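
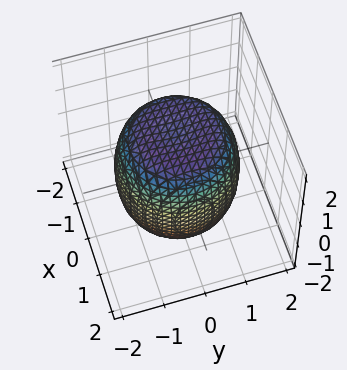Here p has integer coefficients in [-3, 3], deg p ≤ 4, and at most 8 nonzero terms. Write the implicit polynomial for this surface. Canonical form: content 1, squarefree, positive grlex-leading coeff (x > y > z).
The degree is 4 — the shape is more complex than any degree-3 surface.
Symmetry: every cross-section ⟂ z is a circle, so x, y appear only via x² + y².
Checking where it meets the axes: a circular section at z = -1 has radius between 1 and 2.
These observations pin down the coefficients.

x^4 + 2*x^2*y^2 + y^4 - x^2 - y^2 + z^2 - 2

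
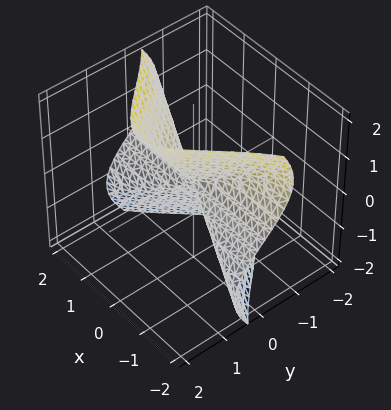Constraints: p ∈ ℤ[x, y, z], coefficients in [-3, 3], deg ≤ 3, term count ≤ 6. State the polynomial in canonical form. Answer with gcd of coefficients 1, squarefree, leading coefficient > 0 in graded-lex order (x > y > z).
First, deg p = 3. A generic line meets the surface in up to 3 points.
Then, from the axis intercepts and sections: it crosses the z-axis at the gridline z = 0; every point of the y-axis in the box is on the surface; the visible x-axis segment lies entirely on the surface.
Finally, putting this together gives p.

3*x^2*y + 3*x^2*z + 3*y*z^2 - 2*z^3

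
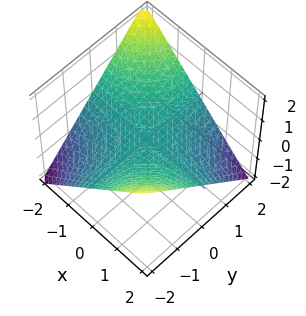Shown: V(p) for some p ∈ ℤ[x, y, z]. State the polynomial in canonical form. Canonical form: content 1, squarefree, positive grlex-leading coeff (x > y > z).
First, deg p = 2. A saddle surface; a quadric.
Then, from the visible intercepts: every point of the y-axis in the box is on the surface; the visible x-axis segment lies entirely on the surface; one z-axis crossing is at z = 0.
Finally, solving for integer coefficients yields p as stated.

x*y + 2*z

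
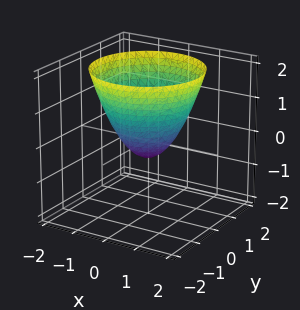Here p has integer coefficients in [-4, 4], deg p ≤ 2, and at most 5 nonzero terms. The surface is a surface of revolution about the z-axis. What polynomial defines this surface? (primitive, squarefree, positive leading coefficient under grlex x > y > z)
First, degree: a generic line meets the surface in up to 2 points, so deg p = 2.
Next, by symmetry, the z-axis is an axis of rotation, so x and y enter only as x² + y².
Next, from the visible intercepts: a circular section at z = 1 has radius between 1 and 2.
Finally, these observations pin down the coefficients.

2*x^2 + 2*y^2 - 2*z - 1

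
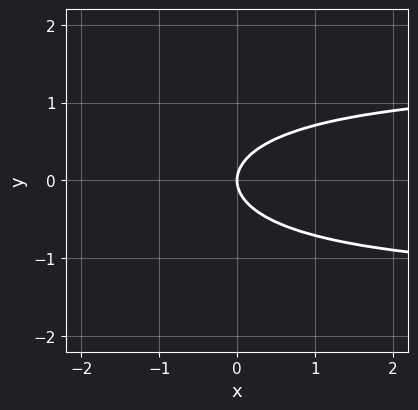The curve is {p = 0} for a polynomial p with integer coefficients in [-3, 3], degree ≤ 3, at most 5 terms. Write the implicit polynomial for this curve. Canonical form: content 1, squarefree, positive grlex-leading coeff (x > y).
(a) The degree is 3 — the shape is more complex than any degree-2 curve.
(b) Symmetries: mirror symmetry y ↦ −y ⇒ only even powers of y.
(c) Observable constraints: it meets the x-axis at x = 0 (among the integer gridlines); it meets the y-axis at y = 0 (among the integer gridlines).
(d) Assembling these constraints gives the stated polynomial.

x*y^2 + 3*y^2 - 2*x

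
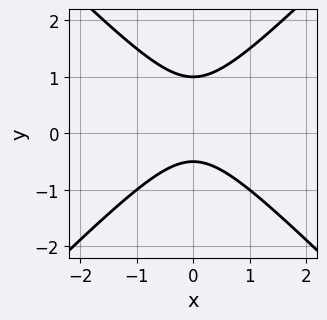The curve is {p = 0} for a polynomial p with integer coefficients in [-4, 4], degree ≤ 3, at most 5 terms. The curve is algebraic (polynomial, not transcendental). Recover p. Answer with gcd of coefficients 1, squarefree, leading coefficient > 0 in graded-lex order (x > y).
1. Degree: a generic line meets the curve in up to 2 points, so deg p = 2.
2. Symmetries: the x ↦ −x reflection is a symmetry, so x appears only in even powers.
3. From the visible intercepts: it crosses the y-axis at the gridline y = 1; it misses every integer gridline on the x-axis.
4. Assembling these constraints gives the stated polynomial.

2*x^2 - 2*y^2 + y + 1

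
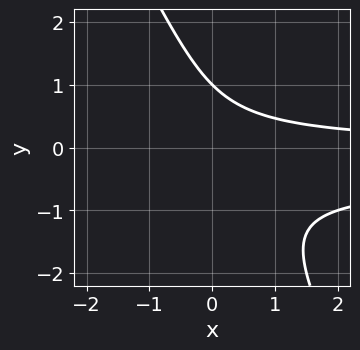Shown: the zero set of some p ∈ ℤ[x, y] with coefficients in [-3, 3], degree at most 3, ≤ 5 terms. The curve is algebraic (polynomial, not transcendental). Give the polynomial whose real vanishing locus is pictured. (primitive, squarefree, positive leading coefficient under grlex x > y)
First, degree: a generic line meets the curve in up to 3 points, so deg p = 3.
Then, from the visible intercepts: the curve avoids every integer x-axis point in the box; one y-axis crossing is at y = 1.
Finally, these observations pin down the coefficients.

2*x*y^2 + y^3 + x*y - 1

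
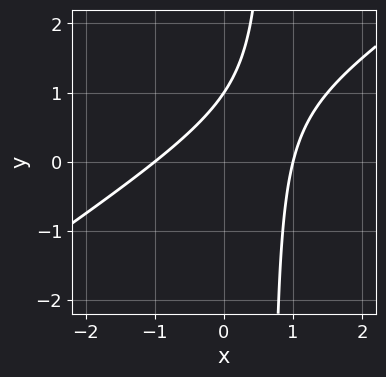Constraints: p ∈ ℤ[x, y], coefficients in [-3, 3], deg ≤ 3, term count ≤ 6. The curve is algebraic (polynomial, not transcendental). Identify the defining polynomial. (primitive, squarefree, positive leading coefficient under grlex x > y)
2*x^2 - 3*x*y + 2*y - 2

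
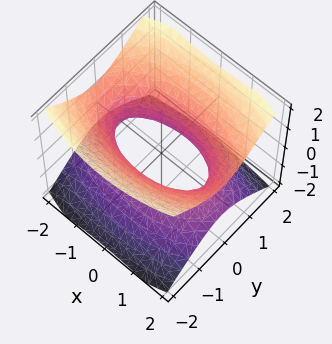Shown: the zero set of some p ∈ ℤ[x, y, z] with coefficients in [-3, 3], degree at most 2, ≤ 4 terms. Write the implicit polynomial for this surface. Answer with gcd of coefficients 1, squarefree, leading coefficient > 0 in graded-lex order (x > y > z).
x^2 + 3*y^2 - 3*z^2 - 2

Degree: one connected sheet with a waist; a quadric, so deg p = 2.
Symmetries: the y ↦ −y reflection is a symmetry, so y appears only in even powers; it's symmetric under z → −z, forcing even powers of z; the x ↦ −x reflection is a symmetry, so x appears only in even powers.
Against the integer gridlines: no z-intercept at any integer in the box.
Fitting integer coefficients to these (and the overall shape) gives p.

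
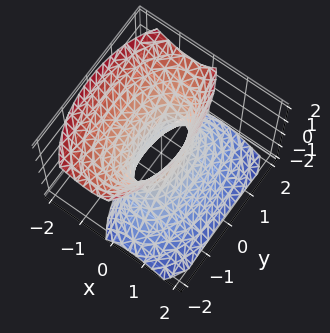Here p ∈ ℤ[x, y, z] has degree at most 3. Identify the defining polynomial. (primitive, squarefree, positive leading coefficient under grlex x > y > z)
3*x^2 + 2*x*z + y^2 - z^2 - 1

First, deg p = 2. The shape is more complex than any degree-1 surface.
Then, observable constraints: no z-intercept at any integer in the box; the y-axis gridline crossings are at y ∈ {-1, 1}.
Finally, these observations pin down the coefficients.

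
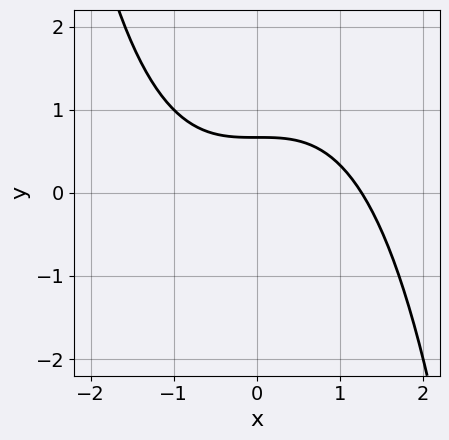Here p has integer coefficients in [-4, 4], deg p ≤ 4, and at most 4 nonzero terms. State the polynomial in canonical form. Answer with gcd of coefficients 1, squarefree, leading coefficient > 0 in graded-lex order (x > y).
x^3 + 3*y - 2

First, degree: a generic line meets the curve in up to 3 points, so deg p = 3.
Finally, putting this together gives p.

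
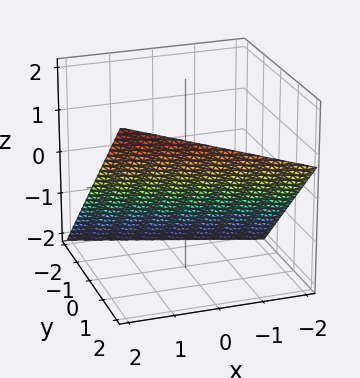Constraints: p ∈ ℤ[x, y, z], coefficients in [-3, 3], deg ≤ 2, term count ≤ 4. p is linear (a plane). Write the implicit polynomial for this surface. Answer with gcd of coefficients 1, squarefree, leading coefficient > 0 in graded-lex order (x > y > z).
x + 3*y - 3*z - 2

(a) deg p = 1.
(b) Observable constraints: it crosses the x-axis at the gridline x = 2.
(c) Fitting integer coefficients to these (and the overall shape) gives p.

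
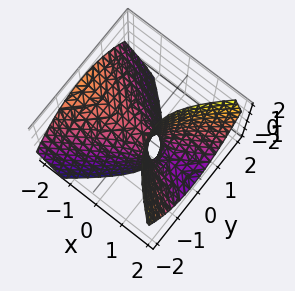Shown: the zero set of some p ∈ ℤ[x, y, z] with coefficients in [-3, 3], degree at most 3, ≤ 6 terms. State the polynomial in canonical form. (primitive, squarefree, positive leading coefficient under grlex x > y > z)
1. Degree: no degree-1 surface has this shape, so deg p = 2.
2. Observable constraints: it crosses the x-axis at the gridline x = 0; it meets the y-axis at y = 0 (among the integer gridlines); one z-axis crossing is at z = 0.
3. The integer polynomial consistent with all of this is the stated p.

x^2 + 2*x*z - 2*y^2 - z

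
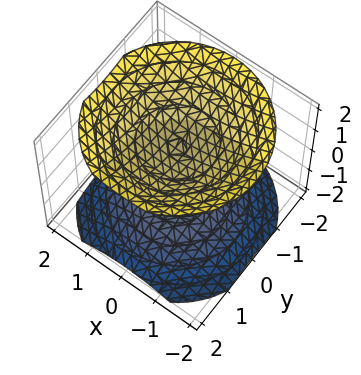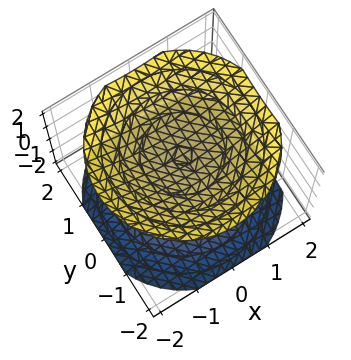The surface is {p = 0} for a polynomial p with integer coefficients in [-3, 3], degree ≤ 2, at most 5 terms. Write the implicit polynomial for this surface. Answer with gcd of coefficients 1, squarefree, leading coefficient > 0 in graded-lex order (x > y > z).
2*x^2 + 2*y^2 - 3*z^2 + 3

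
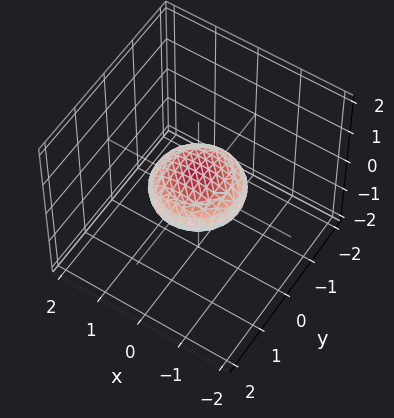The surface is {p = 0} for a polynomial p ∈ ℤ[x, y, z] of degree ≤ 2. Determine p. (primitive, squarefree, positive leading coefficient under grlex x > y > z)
deg p = 2. A closed, bounded, convex surface; a quadric.
Symmetries: it's symmetric under z → −z, forcing even powers of z; the z-axis is an axis of rotation, so x and y enter only as x² + y².
Reading off the gridlines: a circular section at z = 0 has radius exactly 1; the x-axis gridline crossings are at x ∈ {-1, 1}.
Solving for integer coefficients yields p as stated. Check: (0, 1, 0) on the y-axis lies on the surface, and p(0, 1, 0) = 0. ✓

x^2 + y^2 + 3*z^2 - 1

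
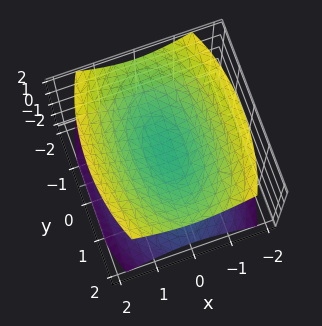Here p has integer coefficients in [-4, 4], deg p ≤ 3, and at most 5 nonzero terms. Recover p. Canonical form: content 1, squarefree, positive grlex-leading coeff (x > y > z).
(a) The picture has 2 separate pieces. They look like related sheets of one shape, so recover p as a whole.
(b) The degree is 2 — two sheets facing apart; a quadric.
(c) Symmetries: the y ↦ −y reflection is a symmetry, so y appears only in even powers; mirror symmetry z ↦ −z ⇒ only even powers of z; it's symmetric under x → −x, forcing even powers of x.
(d) Reading off the gridlines: the surface avoids every integer x-axis point in the box; the surface avoids every integer y-axis point in the box.
(e) These observations pin down the coefficients.

3*x^2 + y^2 - 3*z^2 + 1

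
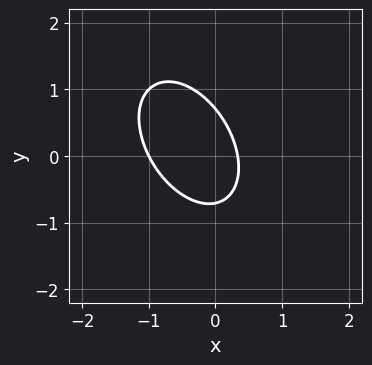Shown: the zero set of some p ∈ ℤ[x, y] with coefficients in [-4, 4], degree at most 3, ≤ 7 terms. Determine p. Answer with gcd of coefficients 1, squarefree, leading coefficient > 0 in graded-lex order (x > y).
3*x^2 + 2*x*y + 2*y^2 + 2*x - 1

1. Degree: a generic line meets the curve in up to 2 points, so deg p = 2.
2. Reading off the gridlines: it meets the x-axis at x = -1 (among the integer gridlines).
3. Assembling these constraints gives the stated polynomial.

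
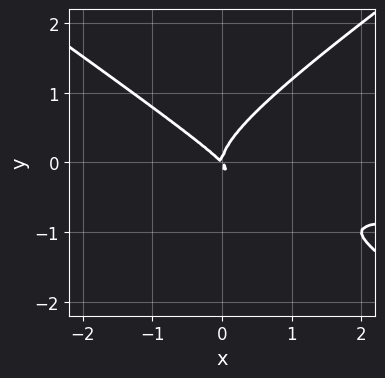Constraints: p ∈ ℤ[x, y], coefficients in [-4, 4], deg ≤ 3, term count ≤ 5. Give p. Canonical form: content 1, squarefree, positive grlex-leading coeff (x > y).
x^2*y - 2*y^3 + x^2 + x*y

(a) Degree: no degree-2 curve has this shape, so deg p = 3.
(b) Observable constraints: it crosses the y-axis at the gridline y = 0; it meets the x-axis at x = 0 (among the integer gridlines).
(c) Solving for integer coefficients yields p as stated.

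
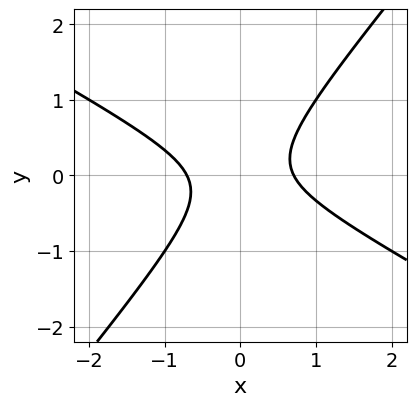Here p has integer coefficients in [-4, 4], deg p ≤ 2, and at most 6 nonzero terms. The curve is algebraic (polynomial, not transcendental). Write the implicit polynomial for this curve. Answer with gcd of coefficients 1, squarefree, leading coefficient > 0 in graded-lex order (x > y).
2*x^2 + 2*x*y - 3*y^2 - 1

1. Degree: no degree-1 curve has this shape, so deg p = 2.
2. Reading off the gridlines: it misses every integer gridline on the y-axis.
3. Solving for integer coefficients yields p as stated.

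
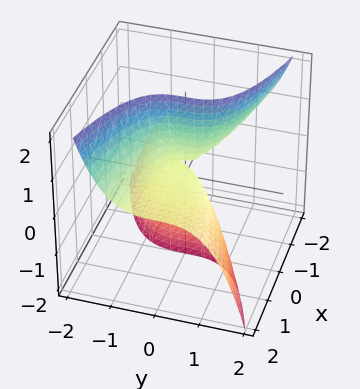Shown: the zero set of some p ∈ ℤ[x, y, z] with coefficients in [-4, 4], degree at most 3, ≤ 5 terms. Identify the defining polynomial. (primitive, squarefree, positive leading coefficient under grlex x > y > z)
2*y^3 + 3*x*z - x

First, degree: a generic line meets the surface in up to 3 points, so deg p = 3.
Next, from the axis intercepts and sections: it crosses the y-axis at the gridline y = 0; every point of the z-axis in the box is on the surface; one x-axis crossing is at x = 0.
Finally, assembling these constraints gives the stated polynomial.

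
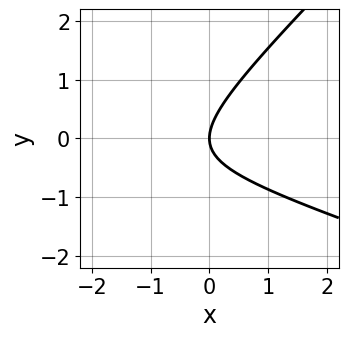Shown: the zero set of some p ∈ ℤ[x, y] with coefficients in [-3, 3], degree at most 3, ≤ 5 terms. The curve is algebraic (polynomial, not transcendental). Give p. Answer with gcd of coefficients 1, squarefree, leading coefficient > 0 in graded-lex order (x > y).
First, deg p = 2. No degree-1 curve has this shape.
Next, checking where it meets the axes: it meets the x-axis at x = 0 (among the integer gridlines); one y-axis crossing is at y = 0.
Finally, putting this together gives p.

x^2 + 2*x*y - 3*y^2 + 3*x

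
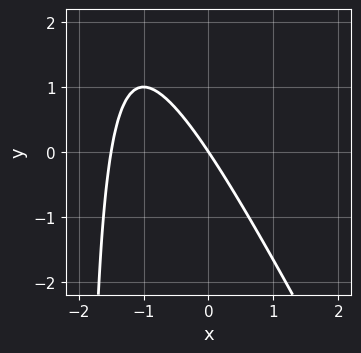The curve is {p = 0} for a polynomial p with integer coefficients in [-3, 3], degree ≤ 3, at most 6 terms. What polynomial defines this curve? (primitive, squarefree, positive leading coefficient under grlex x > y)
2*x^2 + x*y + 3*x + 2*y

(a) deg p = 2. A generic line meets the curve in up to 2 points.
(b) Against the integer gridlines: it crosses the x-axis at the gridline x = 0; it meets the y-axis at y = 0 (among the integer gridlines).
(c) Together with the visible shape, these determine p as stated.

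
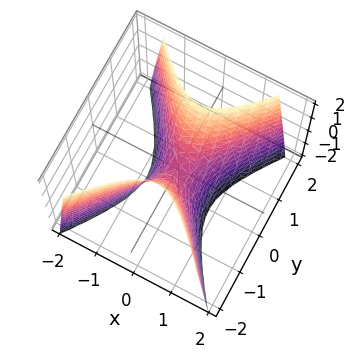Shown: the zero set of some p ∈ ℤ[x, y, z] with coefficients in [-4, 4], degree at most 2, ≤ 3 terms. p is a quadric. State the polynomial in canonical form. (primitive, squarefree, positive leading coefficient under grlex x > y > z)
1. The degree is 2 — a hyperbolic paraboloid; a quadric.
2. Symmetries: mirror symmetry y ↦ −y ⇒ only even powers of y; the x ↦ −x reflection is a symmetry, so x appears only in even powers.
3. From the visible intercepts: it meets the z-axis at z = 0 (among the integer gridlines); it crosses the y-axis at the gridline y = 0; it crosses the x-axis at the gridline x = 0.
4. Assembling these constraints gives the stated polynomial.

3*x^2 - 2*y^2 + z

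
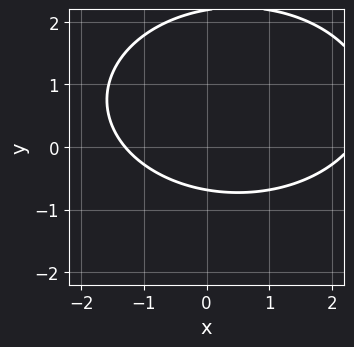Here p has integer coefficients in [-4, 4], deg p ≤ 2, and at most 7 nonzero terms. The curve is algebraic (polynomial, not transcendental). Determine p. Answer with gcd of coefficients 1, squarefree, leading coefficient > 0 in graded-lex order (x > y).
x^2 + 2*y^2 - x - 3*y - 3

First, degree: the shape is more complex than any degree-1 curve, so deg p = 2.
Finally, matching integer coefficients to the picture gives p.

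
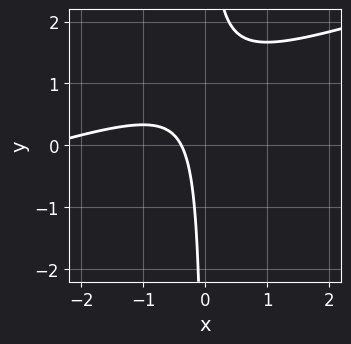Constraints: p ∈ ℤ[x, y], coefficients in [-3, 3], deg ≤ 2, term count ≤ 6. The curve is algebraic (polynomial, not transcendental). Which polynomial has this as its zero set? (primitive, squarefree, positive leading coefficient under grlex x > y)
1. The degree is 2 — no degree-1 curve has this shape.
2. Observable constraints: it misses every integer gridline on the y-axis.
3. Fitting integer coefficients to these (and the overall shape) gives p.

x^2 - 3*x*y + 3*x + 1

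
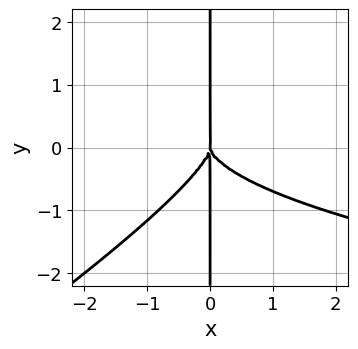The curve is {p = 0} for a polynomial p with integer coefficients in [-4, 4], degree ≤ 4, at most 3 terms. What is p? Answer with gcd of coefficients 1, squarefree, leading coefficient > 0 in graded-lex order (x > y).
1. The degree is 4 — a generic line meets the curve in up to 4 points.
2. Reading off the gridlines: every point of the y-axis in the box is on the curve; it meets the x-axis at x = 0 (among the integer gridlines).
3. Solving for integer coefficients yields p as stated.

2*x^2*y^2 - 3*x*y^3 - 2*x^3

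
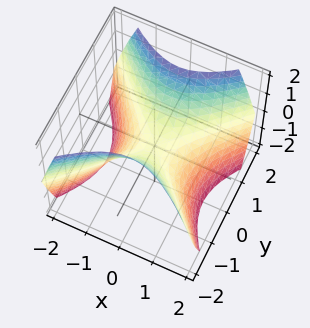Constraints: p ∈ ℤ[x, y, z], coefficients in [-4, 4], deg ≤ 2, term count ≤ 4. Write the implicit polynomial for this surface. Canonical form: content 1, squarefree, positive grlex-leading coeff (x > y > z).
x^2 - y^2 + z

1. The degree is 2 — a hyperbolic paraboloid; a quadric.
2. Symmetries: the x ↦ −x reflection is a symmetry, so x appears only in even powers; the y ↦ −y reflection is a symmetry, so y appears only in even powers.
3. Against the integer gridlines: it crosses the z-axis at the gridline z = 0; one y-axis crossing is at y = 0.
4. These observations pin down the coefficients.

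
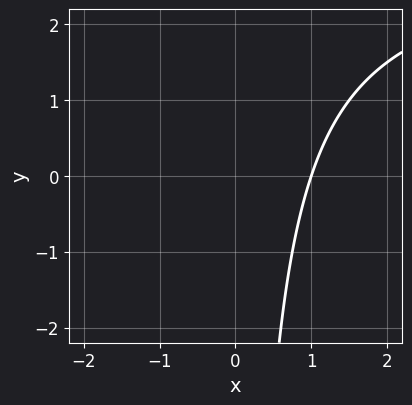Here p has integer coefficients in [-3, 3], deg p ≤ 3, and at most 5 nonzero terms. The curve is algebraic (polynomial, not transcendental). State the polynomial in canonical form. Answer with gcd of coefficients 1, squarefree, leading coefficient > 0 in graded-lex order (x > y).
First, deg p = 2. No degree-1 curve has this shape.
Next, checking where it meets the axes: it misses every integer gridline on the y-axis; it meets the x-axis at x = 1 (among the integer gridlines).
Finally, matching integer coefficients to the picture gives p.

x*y - 3*x + 3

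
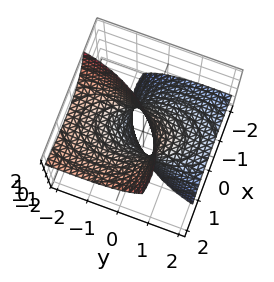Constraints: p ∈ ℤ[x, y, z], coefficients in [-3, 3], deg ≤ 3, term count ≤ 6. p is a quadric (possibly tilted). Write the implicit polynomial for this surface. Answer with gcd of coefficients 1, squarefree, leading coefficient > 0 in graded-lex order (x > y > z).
2*x^2 - 3*x*z + y^2 + 3*y*z - 1

1. The degree is 2 — the shape is more complex than any degree-1 surface.
2. Checking where it meets the axes: among the integer gridlines, it crosses the y-axis at y ∈ {-1, 1}; the surface avoids every integer z-axis point in the box.
3. Solving for integer coefficients yields p as stated.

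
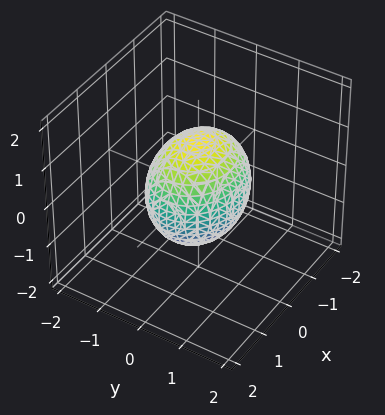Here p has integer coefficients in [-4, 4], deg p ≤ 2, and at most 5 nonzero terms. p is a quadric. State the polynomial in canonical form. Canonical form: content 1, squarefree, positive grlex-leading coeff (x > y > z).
First, the degree is 2 — bounded and convex; a quadric.
Next, symmetries: the z ↦ −z reflection is a symmetry, so z appears only in even powers; the x ↦ −x reflection is a symmetry, so x appears only in even powers; mirror symmetry y ↦ −y ⇒ only even powers of y.
Then, against the integer gridlines: among the integer gridlines, it crosses the y-axis at y ∈ {-1, 1}.
Finally, assembling these constraints gives the stated polynomial.

2*x^2 + 3*y^2 + 2*z^2 - 3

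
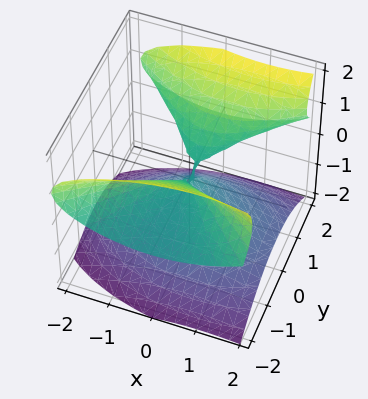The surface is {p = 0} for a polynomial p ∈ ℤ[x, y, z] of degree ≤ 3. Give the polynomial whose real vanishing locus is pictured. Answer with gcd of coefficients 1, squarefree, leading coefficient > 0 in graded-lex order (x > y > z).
x*z^2 + 3*y^2*z - 3*z^3 - 2*x^2

1. deg p = 3. The shape is more complex than any degree-2 surface.
2. Reading off the gridlines: it meets the z-axis at z = 0 (among the integer gridlines); it meets the x-axis at x = 0 (among the integer gridlines); the visible y-axis segment lies entirely on the surface.
3. Putting this together gives p.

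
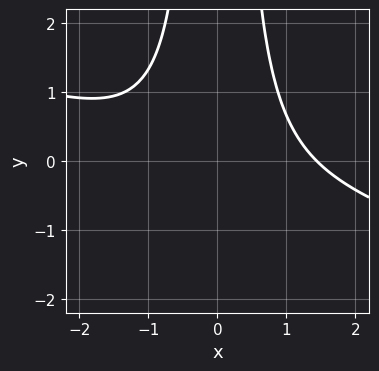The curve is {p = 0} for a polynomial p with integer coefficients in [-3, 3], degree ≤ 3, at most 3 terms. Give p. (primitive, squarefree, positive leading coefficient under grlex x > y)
x^3 + 3*x^2*y - 3

The degree is 3 — no degree-2 curve has this shape.
Observable constraints: it misses every integer gridline on the y-axis.
Solving for integer coefficients yields p as stated.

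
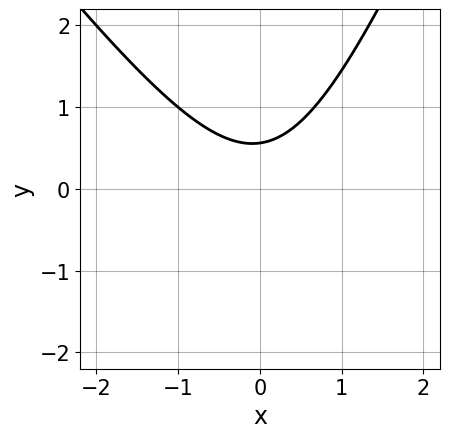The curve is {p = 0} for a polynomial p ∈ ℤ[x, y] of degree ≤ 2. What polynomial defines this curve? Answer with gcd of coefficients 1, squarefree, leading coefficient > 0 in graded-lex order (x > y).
1. Degree: no degree-1 curve has this shape, so deg p = 2.
2. Against the integer gridlines: the curve avoids every integer x-axis point in the box.
3. Fitting integer coefficients to these (and the overall shape) gives p.

3*x^2 + x*y - y^2 - 3*y + 2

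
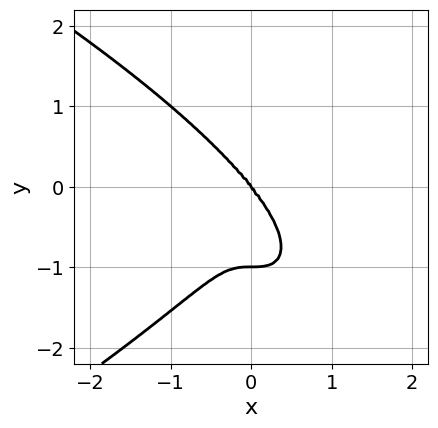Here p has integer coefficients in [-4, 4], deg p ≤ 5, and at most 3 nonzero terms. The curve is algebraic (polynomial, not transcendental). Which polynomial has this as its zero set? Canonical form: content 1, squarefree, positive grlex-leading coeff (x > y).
First, degree: a generic line meets the curve in up to 4 points, so deg p = 4.
Then, from the axis intercepts and sections: one x-axis crossing is at x = 0; the y-axis gridline crossings are at y ∈ {-1, 0}.
Finally, fitting integer coefficients to these (and the overall shape) gives p.

y^4 + 2*x^3 + y^3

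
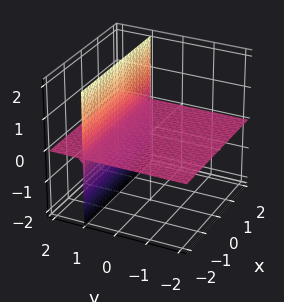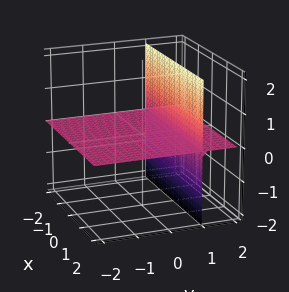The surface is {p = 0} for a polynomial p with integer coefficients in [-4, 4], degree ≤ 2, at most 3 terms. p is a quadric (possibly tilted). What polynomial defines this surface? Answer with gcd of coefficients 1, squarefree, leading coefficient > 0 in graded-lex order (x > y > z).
(a) The picture has 2 separate pieces. They look like related sheets of one shape, so recover p as a whole.
(b) Degree: a generic line meets the surface in up to 2 points, so deg p = 2.
(c) From the visible intercepts: every point of the x-axis in the box is on the surface; every point of the y-axis in the box is on the surface; it crosses the z-axis at the gridline z = 0.
(d) Putting this together gives p.

y*z - z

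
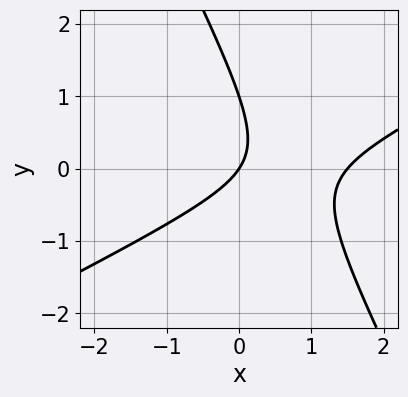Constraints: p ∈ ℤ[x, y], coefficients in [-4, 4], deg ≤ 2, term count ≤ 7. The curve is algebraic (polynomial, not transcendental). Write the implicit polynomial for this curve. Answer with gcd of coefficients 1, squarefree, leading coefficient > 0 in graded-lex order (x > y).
2*x^2 - 3*x*y - 2*y^2 - 3*x + 2*y

First, the degree is 2 — no degree-1 curve has this shape.
Next, observable constraints: among the integer gridlines, it crosses the y-axis at y ∈ {0, 1}; it meets the x-axis at x = 0 (among the integer gridlines).
Finally, solving for integer coefficients yields p as stated.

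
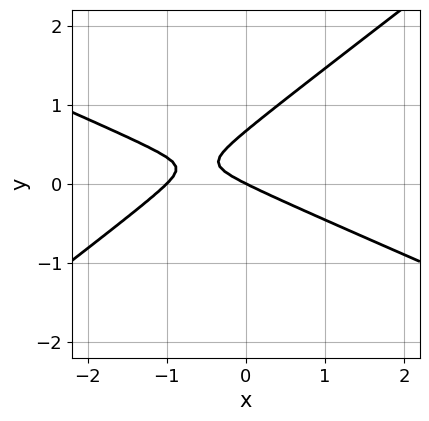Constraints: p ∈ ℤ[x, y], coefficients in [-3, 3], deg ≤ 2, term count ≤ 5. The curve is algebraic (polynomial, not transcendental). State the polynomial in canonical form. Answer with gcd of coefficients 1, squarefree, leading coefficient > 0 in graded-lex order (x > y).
x^2 + x*y - 3*y^2 + x + 2*y

First, the degree is 2 — a generic line meets the curve in up to 2 points.
Next, reading off the gridlines: among the integer gridlines, it crosses the x-axis at x ∈ {-1, 0}; one y-axis crossing is at y = 0.
Finally, assembling these constraints gives the stated polynomial.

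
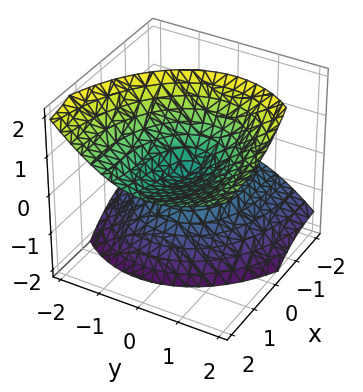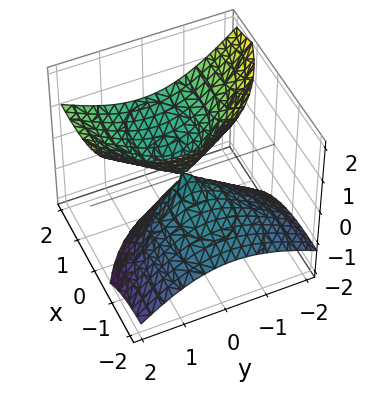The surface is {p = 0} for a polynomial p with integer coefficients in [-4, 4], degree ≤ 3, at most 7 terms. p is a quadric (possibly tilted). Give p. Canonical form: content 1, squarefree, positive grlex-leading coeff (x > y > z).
Degree: a generic line meets the surface in up to 2 points, so deg p = 2.
Observable constraints: it meets the z-axis at z = 0 (among the integer gridlines); it crosses the y-axis at the gridline y = 0; one x-axis crossing is at x = 0.
The integer polynomial consistent with all of this is the stated p.

x^2 - 3*x*z + 2*y^2 - y*z - 2*z^2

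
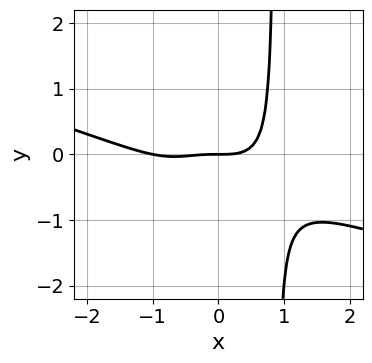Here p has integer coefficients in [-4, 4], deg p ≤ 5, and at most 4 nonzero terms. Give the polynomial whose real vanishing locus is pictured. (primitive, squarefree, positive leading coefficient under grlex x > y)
x^4 + 3*x^3*y + x^3 - 2*y

1. Degree: the shape is more complex than any degree-3 curve, so deg p = 4.
2. Reading off the gridlines: the x-axis gridline crossings are at x ∈ {-1, 0}; it meets the y-axis at y = 0 (among the integer gridlines).
3. Together with the visible shape, these determine p as stated.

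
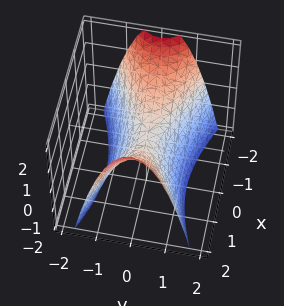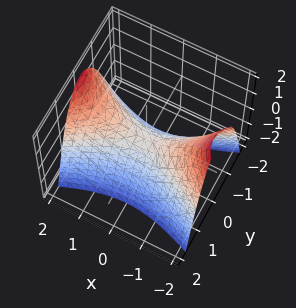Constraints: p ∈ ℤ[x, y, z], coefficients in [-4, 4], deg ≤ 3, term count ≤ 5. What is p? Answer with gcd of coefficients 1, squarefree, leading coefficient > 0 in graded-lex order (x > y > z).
1. deg p = 2. A saddle surface; a quadric.
2. Symmetries: it's symmetric under x → −x, forcing even powers of x; the y ↦ −y reflection is a symmetry, so y appears only in even powers.
3. Against the integer gridlines: it meets the x-axis at x = 0 (among the integer gridlines); one y-axis crossing is at y = 0.
4. These observations pin down the coefficients.

x^2 - 3*y^2 - 2*z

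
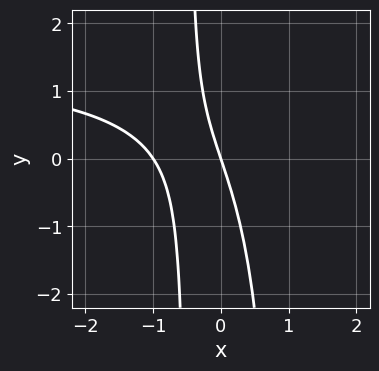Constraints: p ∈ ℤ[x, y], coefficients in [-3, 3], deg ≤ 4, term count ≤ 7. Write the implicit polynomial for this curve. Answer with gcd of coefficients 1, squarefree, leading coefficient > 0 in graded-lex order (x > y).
2*x^2*y - 3*x^2 - x*y - 3*x - y

Degree: the shape is more complex than any degree-2 curve, so deg p = 3.
Reading off the gridlines: among the integer gridlines, it crosses the x-axis at x ∈ {-1, 0}; it crosses the y-axis at the gridline y = 0.
Fitting integer coefficients to these (and the overall shape) gives p.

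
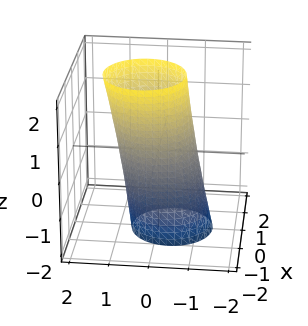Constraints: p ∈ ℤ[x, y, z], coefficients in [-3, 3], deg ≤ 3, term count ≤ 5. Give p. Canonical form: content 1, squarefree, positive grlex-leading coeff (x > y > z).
3*x^2 + 3*y^2 - y*z - 3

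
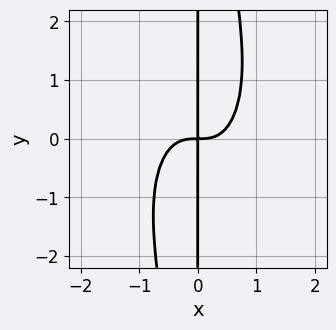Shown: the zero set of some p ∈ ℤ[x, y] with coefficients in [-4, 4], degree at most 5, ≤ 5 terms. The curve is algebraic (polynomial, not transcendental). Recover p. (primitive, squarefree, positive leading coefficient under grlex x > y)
3*x^4 + x^2*y^2 - 2*x*y

(a) Degree: the shape is more complex than any degree-3 curve, so deg p = 4.
(b) From the axis intercepts and sections: every point of the y-axis in the box is on the curve.
(c) The integer polynomial consistent with all of this is the stated p.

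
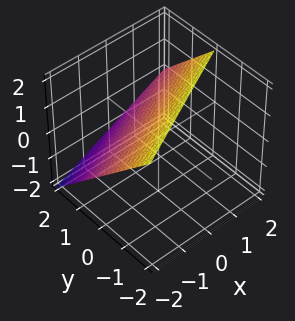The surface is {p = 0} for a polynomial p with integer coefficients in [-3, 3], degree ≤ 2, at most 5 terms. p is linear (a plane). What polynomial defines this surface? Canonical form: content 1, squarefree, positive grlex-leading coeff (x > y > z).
(a) deg p = 1.
(b) Against the integer gridlines: it crosses the x-axis at the gridline x = -2; it meets the z-axis at z = 1 (among the integer gridlines); one y-axis crossing is at y = 1.
(c) Putting this together gives p.

x - 2*y - 2*z + 2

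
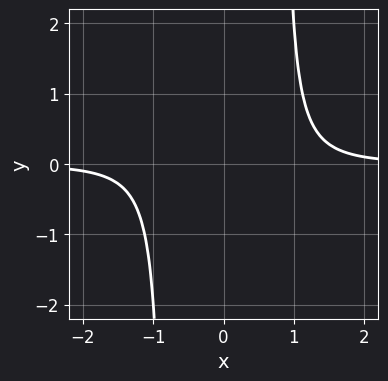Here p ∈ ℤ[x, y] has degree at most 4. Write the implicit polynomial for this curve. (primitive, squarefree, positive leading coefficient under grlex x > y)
deg p = 4. No degree-3 curve has this shape.
From the visible intercepts: it misses every integer gridline on the y-axis; it misses every integer gridline on the x-axis.
Solving for integer coefficients yields p as stated.

3*x^3*y - 2*x*y - 2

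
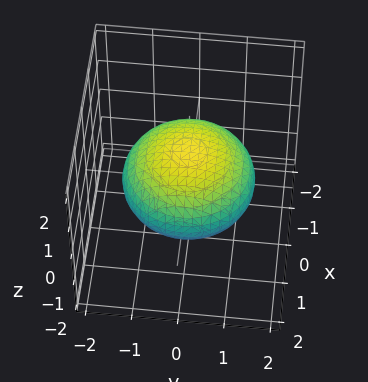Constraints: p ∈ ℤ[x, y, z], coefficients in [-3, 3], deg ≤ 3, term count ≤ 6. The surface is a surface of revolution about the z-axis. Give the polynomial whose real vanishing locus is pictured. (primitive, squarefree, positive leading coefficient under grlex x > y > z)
x^2 + y^2 + 2*z^2 - 2

Degree: the shape is more complex than any degree-1 surface, so deg p = 2.
Symmetry: the z-axis is an axis of rotation, so x and y enter only as x² + y².
From the axis intercepts and sections: a circular section at z = 0 has radius between 1 and 2; the z-axis gridline crossings are at z ∈ {-1, 1}.
Putting this together gives p.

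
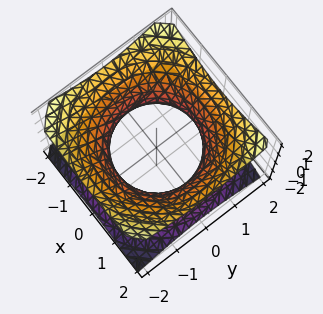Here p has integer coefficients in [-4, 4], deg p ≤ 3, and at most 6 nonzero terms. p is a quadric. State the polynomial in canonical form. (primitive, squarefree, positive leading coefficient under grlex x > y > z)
2*x^2 + 2*y^2 - 3*z^2 - 3

1. deg p = 2. One connected sheet with a waist; a quadric.
2. Symmetries: the z ↦ −z reflection is a symmetry, so z appears only in even powers; rotational symmetry about the z-axis ⇒ p depends on x, y only through x² + y².
3. From the visible intercepts: no z-intercept at any integer in the box; a circular section at z = -1 has radius between 1 and 2.
4. Solving for integer coefficients yields p as stated.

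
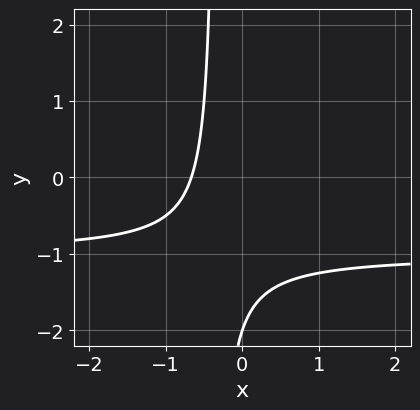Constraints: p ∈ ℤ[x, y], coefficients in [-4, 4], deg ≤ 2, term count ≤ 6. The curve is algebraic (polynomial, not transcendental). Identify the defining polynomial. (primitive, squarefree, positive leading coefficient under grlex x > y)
3*x*y + 3*x + y + 2

(a) Degree: no degree-1 curve has this shape, so deg p = 2.
(b) From the axis intercepts and sections: it meets the y-axis at y = -2 (among the integer gridlines).
(c) Putting this together gives p.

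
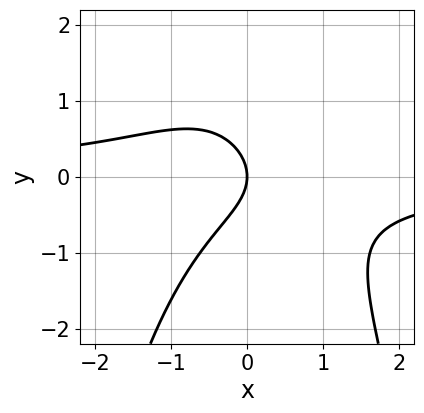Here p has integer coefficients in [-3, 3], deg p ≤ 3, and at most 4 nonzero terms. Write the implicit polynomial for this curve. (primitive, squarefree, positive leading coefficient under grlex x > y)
1. The degree is 3 — the shape is more complex than any degree-2 curve.
2. From the visible intercepts: one y-axis crossing is at y = 0; one x-axis crossing is at x = 0.
3. Solving for integer coefficients yields p as stated.

x^2*y + y^2 + x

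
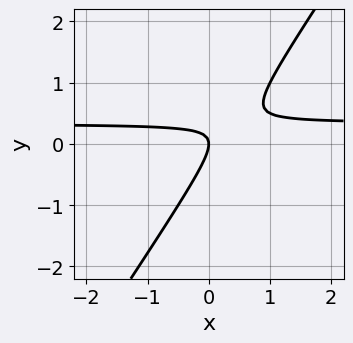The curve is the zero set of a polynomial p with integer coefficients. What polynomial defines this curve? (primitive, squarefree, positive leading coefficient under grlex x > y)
3*x*y - 2*y^2 - x

First, the degree is 2 — the shape is more complex than any degree-1 curve.
Then, reading off the gridlines: it meets the x-axis at x = 0 (among the integer gridlines); it meets the y-axis at y = 0 (among the integer gridlines).
Finally, assembling these constraints gives the stated polynomial.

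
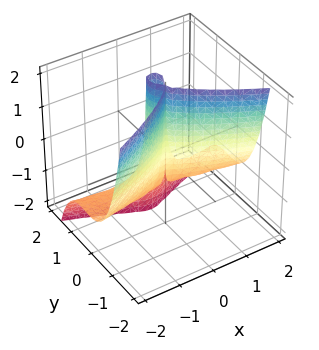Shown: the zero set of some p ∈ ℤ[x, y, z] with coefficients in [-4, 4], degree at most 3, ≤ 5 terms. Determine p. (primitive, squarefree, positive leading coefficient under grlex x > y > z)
x^2*z + 3*y^3 + x^2 - 2*y^2

(a) deg p = 3. No degree-2 surface has this shape.
(b) Observable constraints: it crosses the y-axis at the gridline y = 0; every point of the z-axis in the box is on the surface; one x-axis crossing is at x = 0.
(c) The integer polynomial consistent with all of this is the stated p.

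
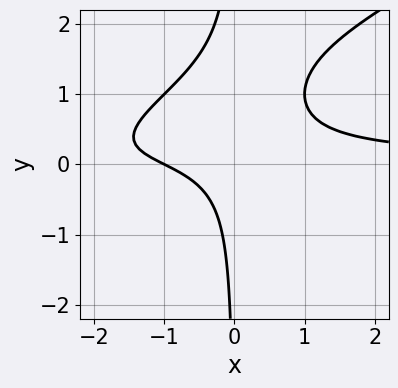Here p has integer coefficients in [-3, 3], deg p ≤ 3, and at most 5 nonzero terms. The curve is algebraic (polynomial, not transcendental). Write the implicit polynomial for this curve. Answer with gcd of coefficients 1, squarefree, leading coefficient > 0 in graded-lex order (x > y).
(a) Degree: a generic line meets the curve in up to 3 points, so deg p = 3.
(b) From the axis intercepts and sections: it meets the x-axis at x = -1 (among the integer gridlines); the curve avoids every integer y-axis point in the box.
(c) Fitting integer coefficients to these (and the overall shape) gives p.

x^2*y - 2*x*y^2 + 3*x*y - x - 1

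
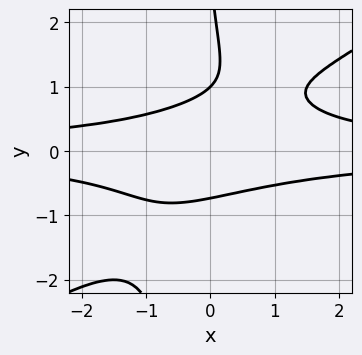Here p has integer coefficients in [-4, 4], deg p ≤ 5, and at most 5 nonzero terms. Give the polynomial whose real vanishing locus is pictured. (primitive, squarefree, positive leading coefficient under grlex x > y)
2*x^2*y^2 - 3*x*y^3 - y^3 + 3*y^2 - 2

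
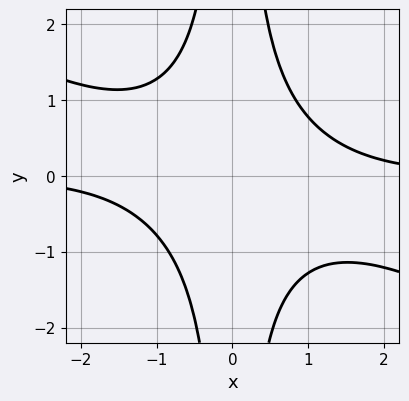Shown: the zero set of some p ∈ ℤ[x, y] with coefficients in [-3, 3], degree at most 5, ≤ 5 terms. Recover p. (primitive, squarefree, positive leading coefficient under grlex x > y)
1. Degree: no degree-3 curve has this shape, so deg p = 4.
2. From the visible intercepts: no y-intercept at any integer in the box; it misses every integer gridline on the x-axis.
3. Assembling these constraints gives the stated polynomial.

x^3*y + 2*x^2*y^2 - 2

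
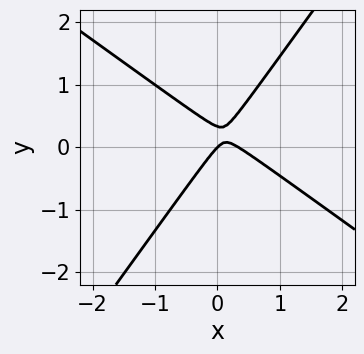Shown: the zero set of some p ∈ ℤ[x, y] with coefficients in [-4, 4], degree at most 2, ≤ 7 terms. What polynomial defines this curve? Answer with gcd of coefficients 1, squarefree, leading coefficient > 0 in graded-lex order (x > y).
First, degree: a generic line meets the curve in up to 2 points, so deg p = 2.
Then, from the visible intercepts: it crosses the x-axis at the gridline x = 0; one y-axis crossing is at y = 0.
Finally, these observations pin down the coefficients.

3*x^2 + 2*x*y - 3*y^2 - x + y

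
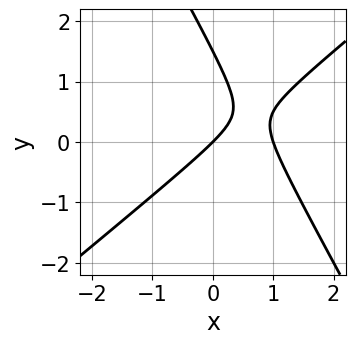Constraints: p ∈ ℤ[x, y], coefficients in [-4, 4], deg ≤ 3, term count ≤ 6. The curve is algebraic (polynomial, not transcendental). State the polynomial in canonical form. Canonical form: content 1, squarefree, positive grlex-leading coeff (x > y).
First, the degree is 2 — a generic line meets the curve in up to 2 points.
Next, against the integer gridlines: it crosses the y-axis at the gridline y = 0; among the integer gridlines, it crosses the x-axis at x ∈ {0, 1}.
Finally, together with the visible shape, these determine p as stated.

3*x^2 - 2*x*y - 2*y^2 - 3*x + 3*y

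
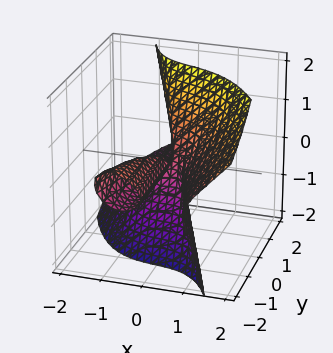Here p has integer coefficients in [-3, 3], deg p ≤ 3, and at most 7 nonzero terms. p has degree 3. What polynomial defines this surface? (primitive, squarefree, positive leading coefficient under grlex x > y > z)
2*x^3 + x*y*z + 2*y*z^2 - z^3 + x*y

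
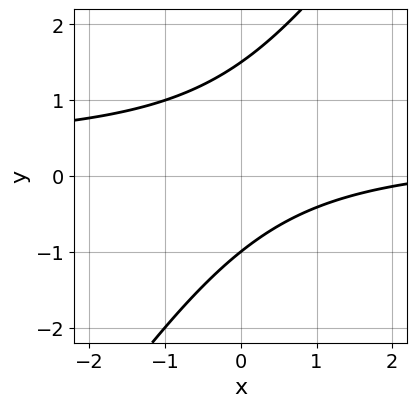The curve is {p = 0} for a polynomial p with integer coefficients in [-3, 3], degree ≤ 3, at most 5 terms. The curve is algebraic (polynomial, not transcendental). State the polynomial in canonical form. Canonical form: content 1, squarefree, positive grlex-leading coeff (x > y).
3*x*y - 2*y^2 - x + y + 3

(a) The degree is 2 — a generic line meets the curve in up to 2 points.
(b) From the visible intercepts: the curve avoids every integer x-axis point in the box; it meets the y-axis at y = -1 (among the integer gridlines).
(c) Solving for integer coefficients yields p as stated.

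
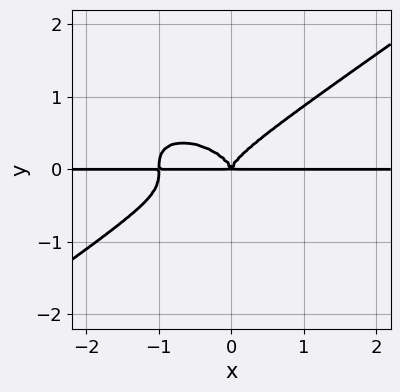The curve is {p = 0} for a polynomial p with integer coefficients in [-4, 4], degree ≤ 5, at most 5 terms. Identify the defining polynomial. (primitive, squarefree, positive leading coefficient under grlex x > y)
x^3*y - 3*y^4 + x^2*y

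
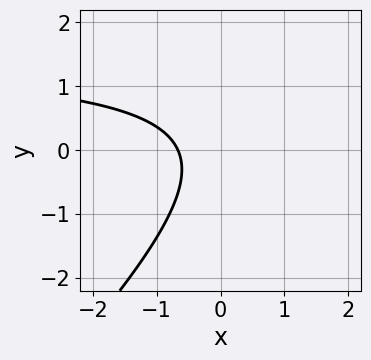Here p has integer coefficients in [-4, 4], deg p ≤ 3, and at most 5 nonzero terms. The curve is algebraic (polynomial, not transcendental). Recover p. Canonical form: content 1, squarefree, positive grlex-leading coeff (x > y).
2*x*y - 2*y^2 - 3*x - 2

(a) Degree: a generic line meets the curve in up to 2 points, so deg p = 2.
(b) From the visible intercepts: no y-intercept at any integer in the box.
(c) Together with the visible shape, these determine p as stated.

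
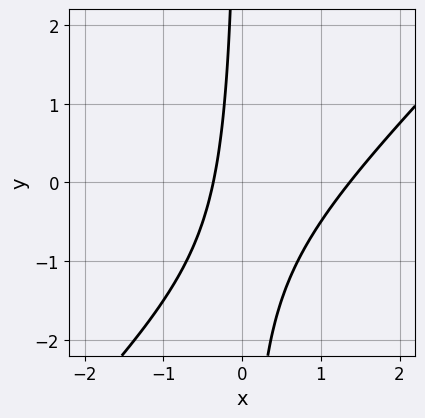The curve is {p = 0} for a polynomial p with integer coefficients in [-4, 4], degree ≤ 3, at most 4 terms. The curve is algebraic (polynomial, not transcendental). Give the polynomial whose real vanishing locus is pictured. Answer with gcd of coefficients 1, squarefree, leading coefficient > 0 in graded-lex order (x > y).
The degree is 2 — the shape is more complex than any degree-1 curve.
From the visible intercepts: the curve avoids every integer y-axis point in the box.
Solving for integer coefficients yields p as stated.

2*x^2 - 2*x*y - 2*x - 1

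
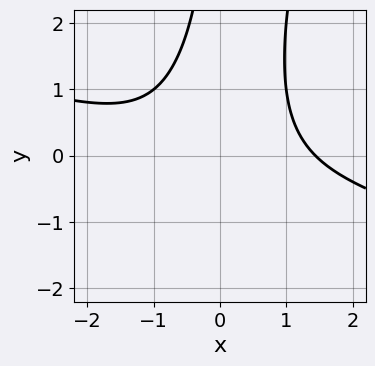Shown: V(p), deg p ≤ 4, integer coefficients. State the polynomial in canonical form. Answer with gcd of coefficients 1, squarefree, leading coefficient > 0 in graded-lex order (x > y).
x^3 + 3*x^2*y - x*y^2 - 3

(a) deg p = 3.
(b) Against the integer gridlines: it misses every integer gridline on the y-axis.
(c) Together with the visible shape, these determine p as stated.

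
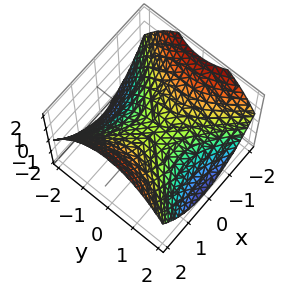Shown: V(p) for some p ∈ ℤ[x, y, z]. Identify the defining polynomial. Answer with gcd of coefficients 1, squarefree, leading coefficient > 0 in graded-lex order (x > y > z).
x^2 - y^2 - 2*z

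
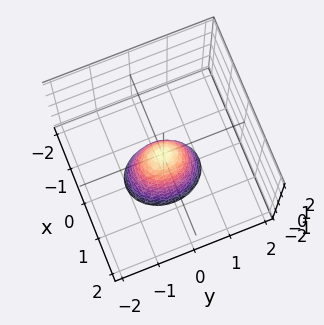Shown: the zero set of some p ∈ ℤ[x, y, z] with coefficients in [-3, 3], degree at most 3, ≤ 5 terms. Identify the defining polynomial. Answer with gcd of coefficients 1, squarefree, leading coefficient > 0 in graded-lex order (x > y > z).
(a) Degree: a paraboloid; a quadric, so deg p = 2.
(b) Symmetries: the y ↦ −y reflection is a symmetry, so y appears only in even powers; mirror symmetry x ↦ −x ⇒ only even powers of x.
(c) Checking where it meets the axes: it meets the z-axis at z = 0 (among the integer gridlines); it meets the y-axis at y = 0 (among the integer gridlines).
(d) Assembling these constraints gives the stated polynomial.

3*x^2 + 2*y^2 + z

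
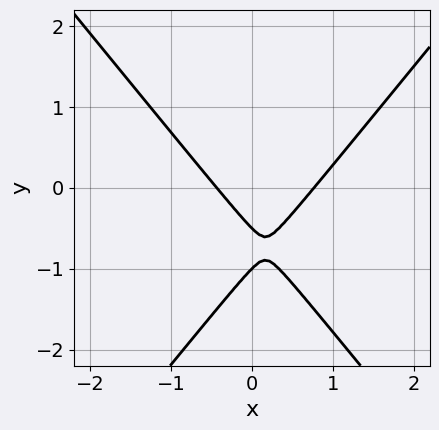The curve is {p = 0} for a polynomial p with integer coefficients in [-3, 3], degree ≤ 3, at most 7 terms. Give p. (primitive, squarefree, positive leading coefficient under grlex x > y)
3*x^2 - 2*y^2 - x - 3*y - 1

First, deg p = 2.
Then, reading off the gridlines: it meets the y-axis at y = -1 (among the integer gridlines).
Finally, together with the visible shape, these determine p as stated.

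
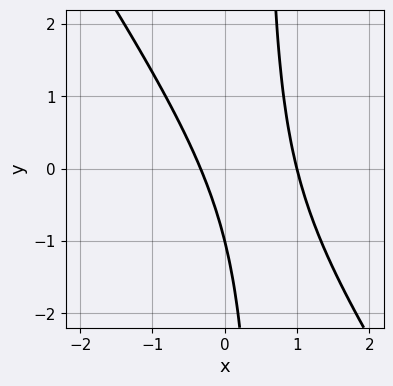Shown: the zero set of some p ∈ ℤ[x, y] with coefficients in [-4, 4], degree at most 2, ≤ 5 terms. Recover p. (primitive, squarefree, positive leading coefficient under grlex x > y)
The degree is 2 — no degree-1 curve has this shape.
Reading off the gridlines: one y-axis crossing is at y = -1; it crosses the x-axis at the gridline x = 1.
Solving for integer coefficients yields p as stated.

3*x^2 + 2*x*y - 2*x - y - 1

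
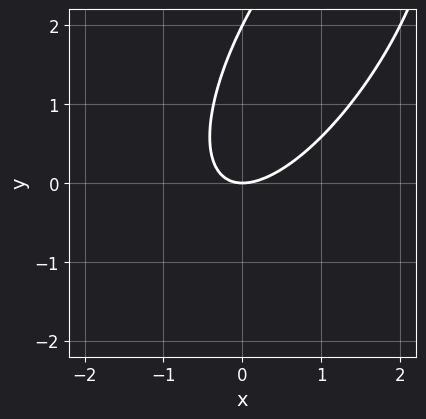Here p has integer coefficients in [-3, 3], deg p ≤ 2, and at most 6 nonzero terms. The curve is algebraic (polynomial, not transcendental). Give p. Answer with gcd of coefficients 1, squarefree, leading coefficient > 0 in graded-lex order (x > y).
2*x^2 - 2*x*y + y^2 - 2*y

Degree: no degree-1 curve has this shape, so deg p = 2.
Observable constraints: the y-axis gridline crossings are at y ∈ {0, 2}; it crosses the x-axis at the gridline x = 0.
Assembling these constraints gives the stated polynomial.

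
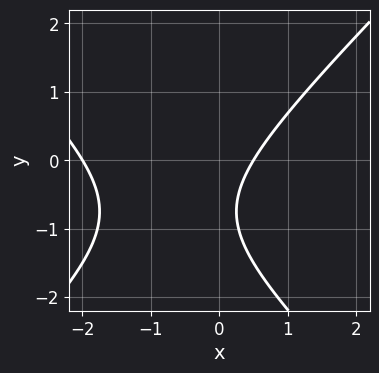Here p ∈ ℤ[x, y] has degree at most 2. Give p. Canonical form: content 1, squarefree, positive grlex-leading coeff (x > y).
Degree: a generic line meets the curve in up to 2 points, so deg p = 2.
Against the integer gridlines: no y-intercept at any integer in the box; it meets the x-axis at x = -2 (among the integer gridlines).
These observations pin down the coefficients.

2*x^2 - 2*y^2 + 3*x - 3*y - 2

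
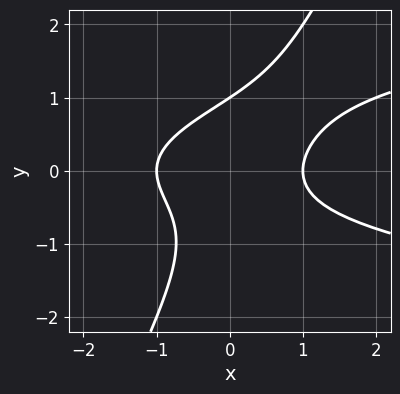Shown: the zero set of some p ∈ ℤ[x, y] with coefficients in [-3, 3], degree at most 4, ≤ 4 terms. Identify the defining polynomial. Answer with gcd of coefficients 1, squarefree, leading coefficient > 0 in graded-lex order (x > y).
2*x*y^2 - y^3 - x^2 + 1

deg p = 3.
Observable constraints: it crosses the y-axis at the gridline y = 1; among the integer gridlines, it crosses the x-axis at x ∈ {-1, 1}.
Together with the visible shape, these determine p as stated.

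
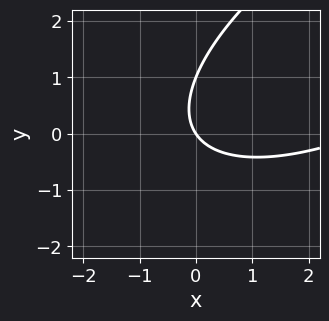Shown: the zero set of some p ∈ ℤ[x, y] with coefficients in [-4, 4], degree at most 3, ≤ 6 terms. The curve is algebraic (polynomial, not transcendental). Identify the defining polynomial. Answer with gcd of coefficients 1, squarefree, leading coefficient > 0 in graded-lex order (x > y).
x^2 - 2*x*y + 2*y^2 - 3*x - 2*y

(a) deg p = 2. No degree-1 curve has this shape.
(b) Reading off the gridlines: it meets the x-axis at x = 0 (among the integer gridlines); among the integer gridlines, it crosses the y-axis at y ∈ {0, 1}.
(c) Assembling these constraints gives the stated polynomial.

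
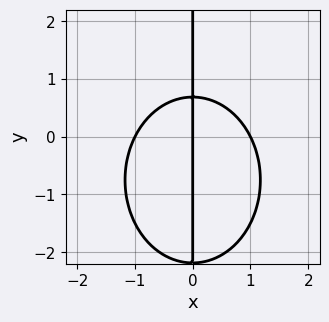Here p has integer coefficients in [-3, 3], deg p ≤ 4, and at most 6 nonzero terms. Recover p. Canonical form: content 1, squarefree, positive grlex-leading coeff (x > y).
(a) deg p = 3.
(b) Checking where it meets the axes: every point of the y-axis in the box is on the curve; the x-axis gridline crossings are at x ∈ {-1, 0, 1}.
(c) Fitting integer coefficients to these (and the overall shape) gives p.

3*x^3 + 2*x*y^2 + 3*x*y - 3*x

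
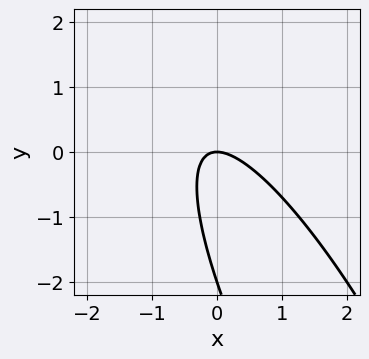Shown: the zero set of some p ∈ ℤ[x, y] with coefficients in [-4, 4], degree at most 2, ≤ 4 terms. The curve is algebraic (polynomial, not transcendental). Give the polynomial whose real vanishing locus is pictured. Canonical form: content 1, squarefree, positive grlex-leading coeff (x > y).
1. Degree: the shape is more complex than any degree-1 curve, so deg p = 2.
2. From the axis intercepts and sections: it meets the x-axis at x = 0 (among the integer gridlines); the y-axis gridline crossings are at y ∈ {-2, 0}.
3. Together with the visible shape, these determine p as stated.

3*x^2 + 3*x*y + y^2 + 2*y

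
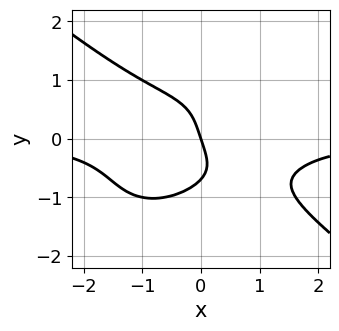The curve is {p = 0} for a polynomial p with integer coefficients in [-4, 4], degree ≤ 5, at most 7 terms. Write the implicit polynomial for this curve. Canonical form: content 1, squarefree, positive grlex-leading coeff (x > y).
2*x^3*y - x*y^3 + 3*y^4 + 3*x + y

Degree: a generic line meets the curve in up to 4 points, so deg p = 4.
Checking where it meets the axes: one y-axis crossing is at y = 0; it crosses the x-axis at the gridline x = 0.
Solving for integer coefficients yields p as stated.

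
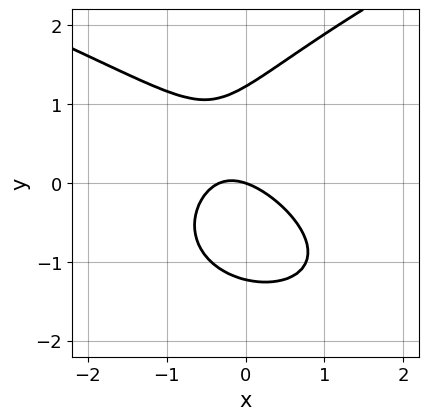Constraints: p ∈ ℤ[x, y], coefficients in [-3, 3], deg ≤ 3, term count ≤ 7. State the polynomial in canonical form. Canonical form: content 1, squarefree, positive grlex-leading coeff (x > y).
2*y^3 - 3*x^2 - 2*x*y - x - 3*y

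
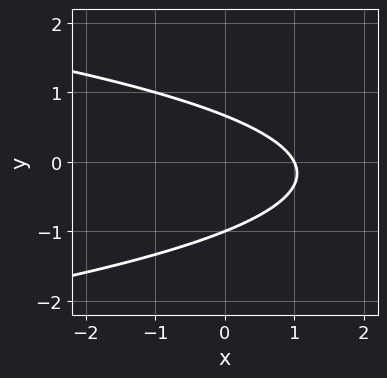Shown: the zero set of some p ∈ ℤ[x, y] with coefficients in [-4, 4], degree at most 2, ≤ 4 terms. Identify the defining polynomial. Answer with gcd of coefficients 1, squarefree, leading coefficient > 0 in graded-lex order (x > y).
3*y^2 + 2*x + y - 2

First, the degree is 2 — no degree-1 curve has this shape.
Then, checking where it meets the axes: it meets the y-axis at y = -1 (among the integer gridlines); it crosses the x-axis at the gridline x = 1.
Finally, fitting integer coefficients to these (and the overall shape) gives p.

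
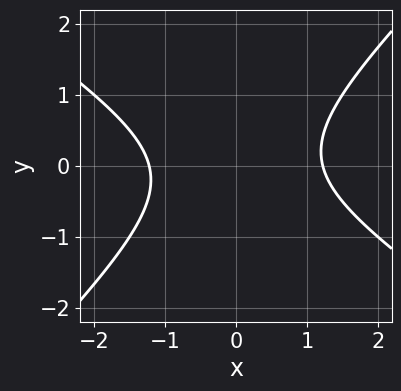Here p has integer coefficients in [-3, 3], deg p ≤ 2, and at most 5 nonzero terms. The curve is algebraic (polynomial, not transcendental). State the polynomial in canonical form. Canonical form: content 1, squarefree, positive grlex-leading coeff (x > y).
2*x^2 + x*y - 3*y^2 - 3

1. Degree: a generic line meets the curve in up to 2 points, so deg p = 2.
2. Reading off the gridlines: no y-intercept at any integer in the box.
3. Putting this together gives p.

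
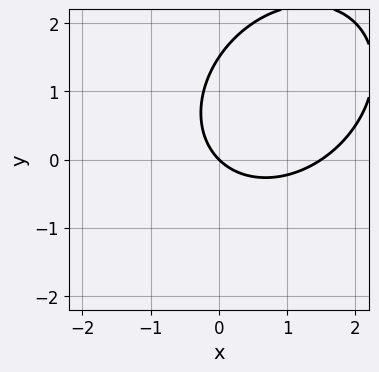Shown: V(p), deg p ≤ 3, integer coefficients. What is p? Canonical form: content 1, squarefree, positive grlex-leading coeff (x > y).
1. deg p = 2. A generic line meets the curve in up to 2 points.
2. Against the integer gridlines: it crosses the y-axis at the gridline y = 0; it meets the x-axis at x = 0 (among the integer gridlines).
3. Putting this together gives p.

2*x^2 - x*y + 2*y^2 - 3*x - 3*y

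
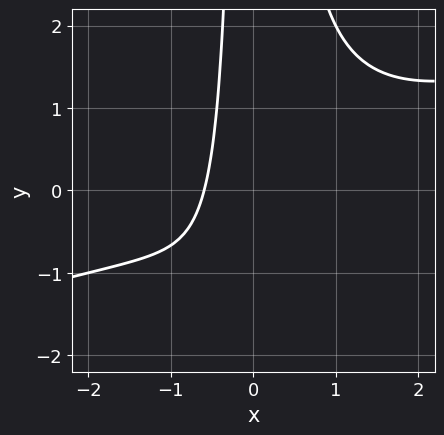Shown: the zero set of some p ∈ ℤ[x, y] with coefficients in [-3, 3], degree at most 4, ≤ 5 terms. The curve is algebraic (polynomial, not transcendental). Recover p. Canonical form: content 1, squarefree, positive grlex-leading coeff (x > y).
1. The degree is 3 — no degree-2 curve has this shape.
2. Against the integer gridlines: it misses every integer gridline on the y-axis.
3. These observations pin down the coefficients.

x^3 - 3*x^2*y + 3*x + 2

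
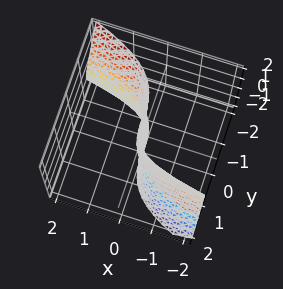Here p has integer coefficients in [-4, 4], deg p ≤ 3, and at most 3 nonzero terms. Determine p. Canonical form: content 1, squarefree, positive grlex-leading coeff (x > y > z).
3*x*z^2 + 3*y^3 + 2*x

1. Degree: no degree-2 surface has this shape, so deg p = 3.
2. Checking where it meets the axes: it crosses the y-axis at the gridline y = 0; one x-axis crossing is at x = 0.
3. Solving for integer coefficients yields p as stated. Check: (0, 0, 1) on the z-axis lies on the surface, and p(0, 0, 1) = 0. ✓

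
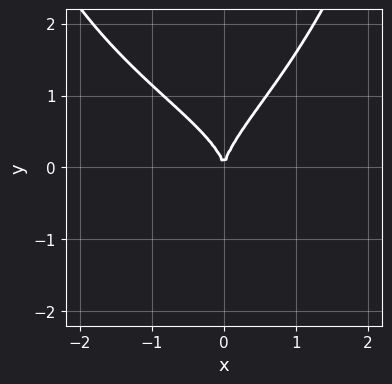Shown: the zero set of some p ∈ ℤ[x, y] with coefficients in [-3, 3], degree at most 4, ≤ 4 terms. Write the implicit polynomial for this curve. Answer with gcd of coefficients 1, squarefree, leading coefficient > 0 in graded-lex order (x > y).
x^2*y^2 + x*y^2 - 2*y^3 + 3*x^2

(a) The degree is 4 — the shape is more complex than any degree-3 curve.
(b) Against the integer gridlines: one x-axis crossing is at x = 0; it crosses the y-axis at the gridline y = 0.
(c) Together with the visible shape, these determine p as stated.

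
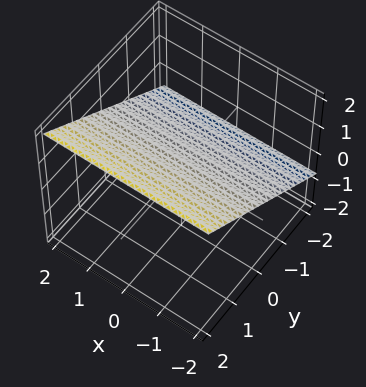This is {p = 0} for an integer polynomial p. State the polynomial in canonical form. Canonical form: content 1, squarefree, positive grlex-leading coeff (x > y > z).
2*y - 3*z + 2

1. The degree is 1 — every cross-section is a straight line — this is a plane.
2. From the axis intercepts and sections: the surface avoids every integer x-axis point in the box; it meets the y-axis at y = -1 (among the integer gridlines).
3. The integer polynomial consistent with all of this is the stated p.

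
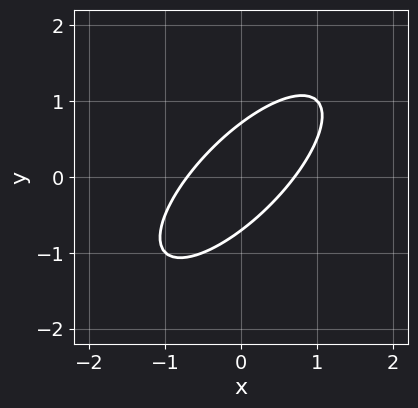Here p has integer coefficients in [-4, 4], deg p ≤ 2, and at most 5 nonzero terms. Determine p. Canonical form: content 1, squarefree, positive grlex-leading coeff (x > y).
1. Degree: no degree-1 curve has this shape, so deg p = 2.
2. Putting this together gives p.

2*x^2 - 3*x*y + 2*y^2 - 1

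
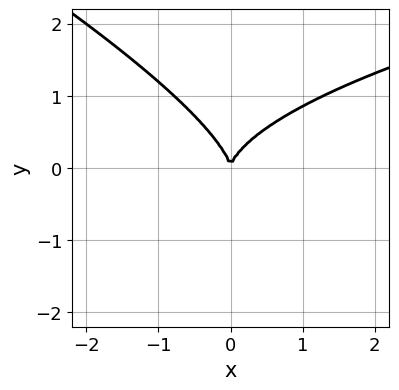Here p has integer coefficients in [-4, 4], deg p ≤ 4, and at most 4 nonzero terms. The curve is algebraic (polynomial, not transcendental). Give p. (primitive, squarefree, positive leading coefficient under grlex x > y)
x*y^2 + 2*y^3 - 2*x^2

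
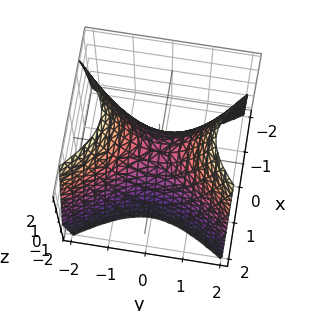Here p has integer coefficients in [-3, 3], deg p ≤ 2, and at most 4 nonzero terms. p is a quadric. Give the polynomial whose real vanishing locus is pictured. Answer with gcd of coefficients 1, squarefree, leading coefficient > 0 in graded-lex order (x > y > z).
3*x^2 - 2*y^2 + 2*z

deg p = 2.
Symmetries: it's symmetric under y → −y, forcing even powers of y; it's symmetric under x → −x, forcing even powers of x.
Observable constraints: it crosses the y-axis at the gridline y = 0; it crosses the x-axis at the gridline x = 0.
Solving for integer coefficients yields p as stated.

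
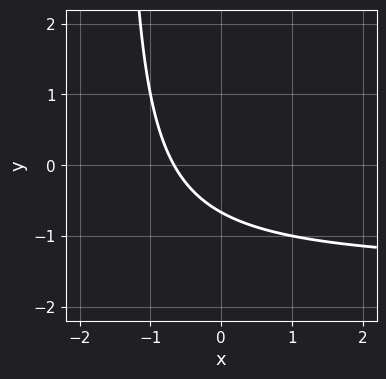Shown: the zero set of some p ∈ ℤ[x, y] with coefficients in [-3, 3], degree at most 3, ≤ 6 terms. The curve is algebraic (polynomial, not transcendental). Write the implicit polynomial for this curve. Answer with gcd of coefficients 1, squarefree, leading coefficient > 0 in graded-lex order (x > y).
First, deg p = 2.
Finally, solving for integer coefficients yields p as stated.

2*x*y + 3*x + 3*y + 2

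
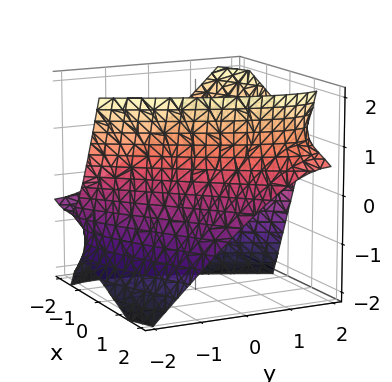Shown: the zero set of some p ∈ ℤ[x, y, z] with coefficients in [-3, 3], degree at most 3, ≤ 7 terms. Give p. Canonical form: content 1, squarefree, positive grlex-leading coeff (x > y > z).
1. The degree is 2 — the shape is more complex than any degree-1 surface.
2. Observable constraints: it misses every integer gridline on the z-axis.
3. Solving for integer coefficients yields p as stated.

x^2 - 2*x*y + 2*x*z + y^2 - z^2 - 2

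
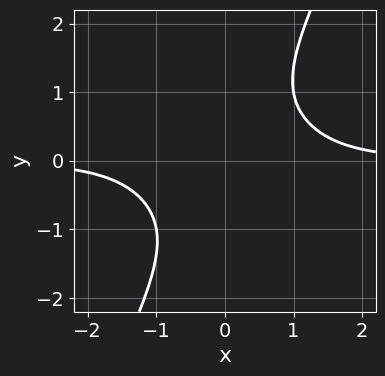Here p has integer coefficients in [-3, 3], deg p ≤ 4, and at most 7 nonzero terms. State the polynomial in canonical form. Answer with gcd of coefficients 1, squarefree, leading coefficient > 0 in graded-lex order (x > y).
1. Degree: the shape is more complex than any degree-3 curve, so deg p = 4.
2. Reading off the gridlines: it misses every integer gridline on the x-axis; it misses every integer gridline on the y-axis.
3. The integer polynomial consistent with all of this is the stated p.

2*x^3*y + 3*x^2*y^2 - y^4 - y^2 - 3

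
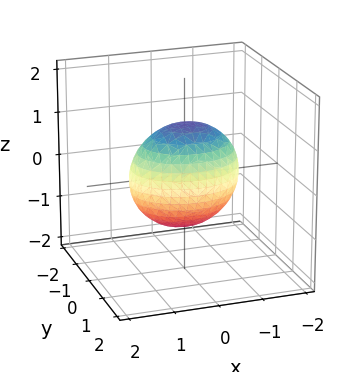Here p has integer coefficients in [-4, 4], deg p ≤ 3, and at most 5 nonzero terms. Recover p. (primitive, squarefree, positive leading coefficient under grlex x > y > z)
2*x^2 + 3*y^2 - y*z + 2*z^2 - 3

1. The degree is 2 — the shape is more complex than any degree-1 surface.
2. Observable constraints: among the integer gridlines, it crosses the y-axis at y ∈ {-1, 1}.
3. Solving for integer coefficients yields p as stated.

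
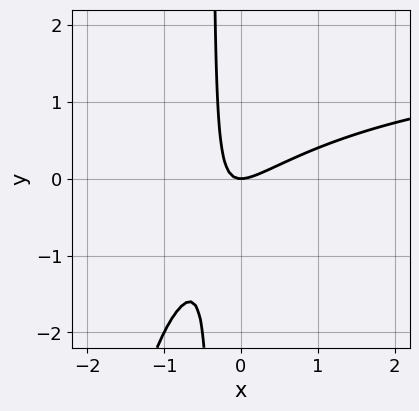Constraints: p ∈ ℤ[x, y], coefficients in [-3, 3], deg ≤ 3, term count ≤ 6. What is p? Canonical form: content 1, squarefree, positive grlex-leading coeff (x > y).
x^2*y - 2*x^2 + 3*x*y + y

(a) Degree: a generic line meets the curve in up to 3 points, so deg p = 3.
(b) Observable constraints: it meets the x-axis at x = 0 (among the integer gridlines); it crosses the y-axis at the gridline y = 0.
(c) The integer polynomial consistent with all of this is the stated p.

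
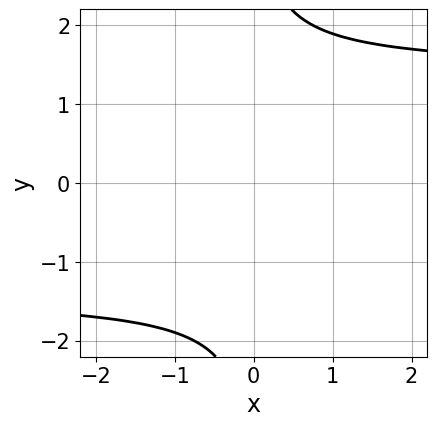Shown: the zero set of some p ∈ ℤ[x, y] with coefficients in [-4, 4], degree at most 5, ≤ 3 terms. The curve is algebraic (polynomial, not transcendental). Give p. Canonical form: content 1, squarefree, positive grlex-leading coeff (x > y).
1. Degree: no degree-3 curve has this shape, so deg p = 4.
2. From the axis intercepts and sections: the curve avoids every integer y-axis point in the box; it misses every integer gridline on the x-axis.
3. Assembling these constraints gives the stated polynomial.

x*y^3 - 2*x*y - 3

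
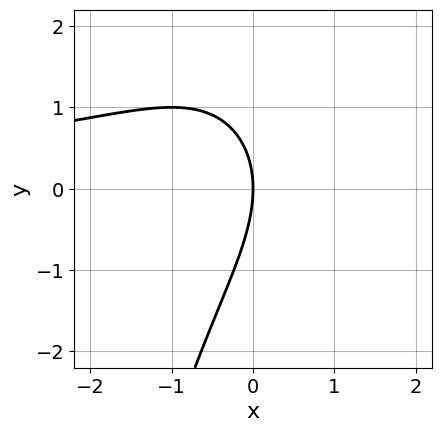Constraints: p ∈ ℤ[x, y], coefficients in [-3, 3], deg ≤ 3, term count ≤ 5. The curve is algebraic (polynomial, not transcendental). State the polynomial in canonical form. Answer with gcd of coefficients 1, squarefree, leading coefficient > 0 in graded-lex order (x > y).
x^2*y - x*y + y^2 + 3*x

1. Degree: the shape is more complex than any degree-2 curve, so deg p = 3.
2. Observable constraints: one x-axis crossing is at x = 0; it crosses the y-axis at the gridline y = 0.
3. Matching integer coefficients to the picture gives p.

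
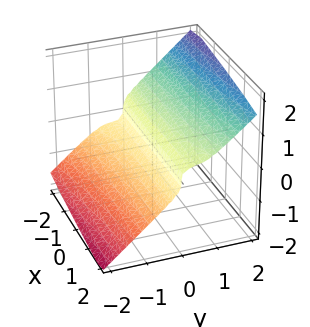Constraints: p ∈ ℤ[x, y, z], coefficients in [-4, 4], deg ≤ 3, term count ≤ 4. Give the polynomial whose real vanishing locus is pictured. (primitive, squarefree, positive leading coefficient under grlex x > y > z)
(a) The degree is 3 — a generic line meets the surface in up to 3 points.
(b) Against the integer gridlines: it meets the y-axis at y = 0 (among the integer gridlines); every point of the x-axis in the box is on the surface; it crosses the z-axis at the gridline z = 0.
(c) Matching integer coefficients to the picture gives p.

x*y^2 - 2*y^3 + 3*z^3 - y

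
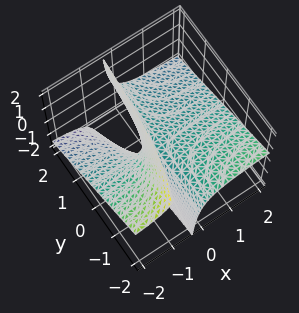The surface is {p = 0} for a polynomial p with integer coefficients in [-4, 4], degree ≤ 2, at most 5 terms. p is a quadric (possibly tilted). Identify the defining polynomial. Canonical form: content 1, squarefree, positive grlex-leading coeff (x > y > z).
x*y + 2*x*z + z

First, the degree is 2 — a generic line meets the surface in up to 2 points.
Then, reading off the gridlines: every point of the x-axis in the box is on the surface; it crosses the z-axis at the gridline z = 0; every point of the y-axis in the box is on the surface.
Finally, these observations pin down the coefficients.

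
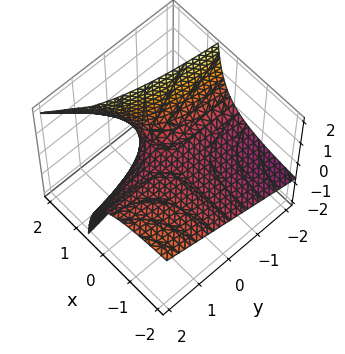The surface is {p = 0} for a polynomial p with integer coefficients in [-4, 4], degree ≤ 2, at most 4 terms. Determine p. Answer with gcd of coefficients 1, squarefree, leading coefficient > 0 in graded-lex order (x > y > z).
x*y - 2*x*z + 2*z

1. deg p = 2. The shape is more complex than any degree-1 surface.
2. From the axis intercepts and sections: the visible x-axis segment lies entirely on the surface; it crosses the z-axis at the gridline z = 0.
3. Matching integer coefficients to the picture gives p. Check: (0, -2, 0) on the y-axis lies on the surface, and p(0, -2, 0) = 0. ✓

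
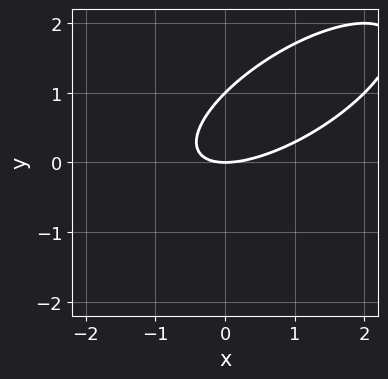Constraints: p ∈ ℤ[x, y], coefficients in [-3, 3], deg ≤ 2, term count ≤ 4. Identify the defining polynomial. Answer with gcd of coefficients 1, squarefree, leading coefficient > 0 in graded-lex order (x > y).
(a) deg p = 2.
(b) Reading off the gridlines: among the integer gridlines, it crosses the y-axis at y ∈ {0, 1}; one x-axis crossing is at x = 0.
(c) Assembling these constraints gives the stated polynomial.

x^2 - 2*x*y + 2*y^2 - 2*y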